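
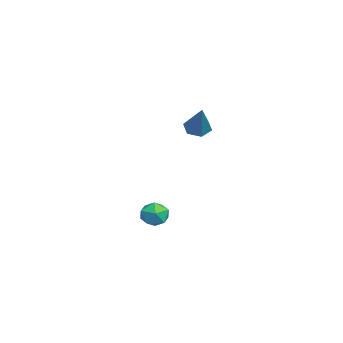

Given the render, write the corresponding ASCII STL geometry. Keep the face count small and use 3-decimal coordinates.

solid 
facet normal -0.636 -0.086 -0.767
outer loop
vertex 3.357 -1.729 2.777
vertex 2.902 -1.165 3.091
vertex 3.481 -0.972 2.589
endloop
endfacet
facet normal 0.910 -0.234 -0.341
outer loop
vertex 3.357 -1.729 2.777
vertex 3.481 -0.972 2.589
vertex 4.298 -0.975 4.769
endloop
endfacet
facet normal -0.636 -0.086 -0.767
outer loop
vertex 3.481 -0.972 2.589
vertex 2.902 -1.165 3.091
vertex 3.026 -0.408 2.903
endloop
endfacet
facet normal 0.679 0.689 -0.254
outer loop
vertex 3.481 -0.972 2.589
vertex 3.026 -0.408 2.903
vertex 4.298 -0.975 4.769
endloop
endfacet
facet normal -0.637 -0.086 -0.766
outer loop
vertex 3.026 -0.408 2.903
vertex 2.902 -1.165 3.091
vertex 2.448 -0.6 3.405
endloop
endfacet
facet normal -0.041 0.948 0.316
outer loop
vertex 3.026 -0.408 2.903
vertex 2.448 -0.6 3.405
vertex 4.298 -0.975 4.769
endloop
endfacet
facet normal -0.637 -0.087 -0.766
outer loop
vertex 2.448 -0.6 3.405
vertex 2.902 -1.165 3.091
vertex 2.324 -1.357 3.594
endloop
endfacet
facet normal -0.530 0.286 0.798
outer loop
vertex 2.448 -0.6 3.405
vertex 2.324 -1.357 3.594
vertex 4.298 -0.975 4.769
endloop
endfacet
facet normal -0.637 -0.088 -0.766
outer loop
vertex 2.324 -1.357 3.594
vertex 2.902 -1.165 3.091
vertex 2.779 -1.922 3.28
endloop
endfacet
facet normal -0.300 -0.636 0.711
outer loop
vertex 2.324 -1.357 3.594
vertex 2.779 -1.922 3.28
vertex 4.298 -0.975 4.769
endloop
endfacet
facet normal -0.637 -0.088 -0.766
outer loop
vertex 2.779 -1.922 3.28
vertex 2.902 -1.165 3.091
vertex 3.357 -1.729 2.777
endloop
endfacet
facet normal 0.421 -0.896 0.140
outer loop
vertex 2.779 -1.922 3.28
vertex 3.357 -1.729 2.777
vertex 4.298 -0.975 4.769
endloop
endfacet
facet normal -0.195 0.546 0.814
outer loop
vertex 2.369 -3.053 -2.821
vertex 3.057 -3.478 -2.371
vertex 3.225 -2.704 -2.85
endloop
endfacet
facet normal -0.362 0.905 0.222
outer loop
vertex 2.369 -3.053 -2.821
vertex 3.225 -2.704 -2.85
vertex 2.707 -2.723 -3.616
endloop
endfacet
facet normal -0.842 0.521 -0.142
outer loop
vertex 2.369 -3.053 -2.821
vertex 2.707 -2.723 -3.616
vertex 2.219 -3.51 -3.611
endloop
endfacet
facet normal -0.971 -0.075 0.228
outer loop
vertex 2.369 -3.053 -2.821
vertex 2.219 -3.51 -3.611
vertex 2.435 -3.976 -2.842
endloop
endfacet
facet normal -0.572 -0.060 0.818
outer loop
vertex 2.369 -3.053 -2.821
vertex 2.435 -3.976 -2.842
vertex 3.057 -3.478 -2.371
endloop
endfacet
facet normal 0.227 0.958 -0.177
outer loop
vertex 2.707 -2.723 -3.616
vertex 3.225 -2.704 -2.85
vertex 3.605 -2.944 -3.658
endloop
endfacet
facet normal 0.497 0.376 0.782
outer loop
vertex 3.225 -2.704 -2.85
vertex 3.057 -3.478 -2.371
vertex 3.821 -3.41 -2.889
endloop
endfacet
facet normal -0.112 -0.605 0.788
outer loop
vertex 3.057 -3.478 -2.371
vertex 2.435 -3.976 -2.842
vertex 3.333 -4.197 -2.884
endloop
endfacet
facet normal -0.758 -0.630 -0.169
outer loop
vertex 2.435 -3.976 -2.842
vertex 2.219 -3.51 -3.611
vertex 2.815 -4.216 -3.65
endloop
endfacet
facet normal -0.549 0.336 -0.766
outer loop
vertex 2.219 -3.51 -3.611
vertex 2.707 -2.723 -3.616
vertex 2.983 -3.442 -4.129
endloop
endfacet
facet normal 0.971 0.075 -0.228
outer loop
vertex 3.671 -3.867 -3.679
vertex 3.605 -2.944 -3.658
vertex 3.821 -3.41 -2.889
endloop
endfacet
facet normal 0.842 -0.521 0.142
outer loop
vertex 3.671 -3.867 -3.679
vertex 3.821 -3.41 -2.889
vertex 3.333 -4.197 -2.884
endloop
endfacet
facet normal 0.362 -0.905 -0.222
outer loop
vertex 3.671 -3.867 -3.679
vertex 3.333 -4.197 -2.884
vertex 2.815 -4.216 -3.65
endloop
endfacet
facet normal 0.195 -0.546 -0.814
outer loop
vertex 3.671 -3.867 -3.679
vertex 2.815 -4.216 -3.65
vertex 2.983 -3.442 -4.129
endloop
endfacet
facet normal 0.572 0.060 -0.818
outer loop
vertex 3.671 -3.867 -3.679
vertex 2.983 -3.442 -4.129
vertex 3.605 -2.944 -3.658
endloop
endfacet
facet normal 0.758 0.630 0.169
outer loop
vertex 3.821 -3.41 -2.889
vertex 3.605 -2.944 -3.658
vertex 3.225 -2.704 -2.85
endloop
endfacet
facet normal 0.549 -0.336 0.766
outer loop
vertex 3.333 -4.197 -2.884
vertex 3.821 -3.41 -2.889
vertex 3.057 -3.478 -2.371
endloop
endfacet
facet normal -0.227 -0.958 0.177
outer loop
vertex 2.815 -4.216 -3.65
vertex 3.333 -4.197 -2.884
vertex 2.435 -3.976 -2.842
endloop
endfacet
facet normal -0.497 -0.376 -0.782
outer loop
vertex 2.983 -3.442 -4.129
vertex 2.815 -4.216 -3.65
vertex 2.219 -3.51 -3.611
endloop
endfacet
facet normal 0.112 0.605 -0.788
outer loop
vertex 3.605 -2.944 -3.658
vertex 2.983 -3.442 -4.129
vertex 2.707 -2.723 -3.616
endloop
endfacet

endsolid


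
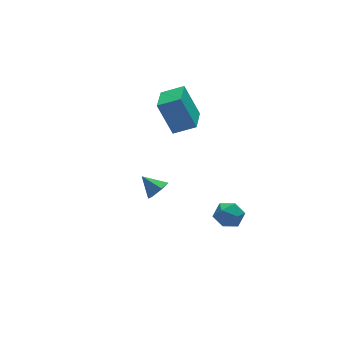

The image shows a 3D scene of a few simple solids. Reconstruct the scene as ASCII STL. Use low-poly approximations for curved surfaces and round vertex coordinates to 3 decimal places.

solid 
facet normal 0.416 -0.691 -0.591
outer loop
vertex -3.201 -1.067 2.152
vertex -3.737 -1.447 2.219
vertex -3.704 -1.007 1.728
endloop
endfacet
facet normal 0.254 0.953 -0.166
outer loop
vertex -3.201 -1.067 2.152
vertex -3.704 -1.007 1.728
vertex -4.203 -0.673 2.881
endloop
endfacet
facet normal 0.417 -0.691 -0.591
outer loop
vertex -3.704 -1.007 1.728
vertex -3.737 -1.447 2.219
vertex -4.239 -1.387 1.795
endloop
endfacet
facet normal -0.555 0.703 -0.444
outer loop
vertex -3.704 -1.007 1.728
vertex -4.239 -1.387 1.795
vertex -4.203 -0.673 2.881
endloop
endfacet
facet normal 0.417 -0.691 -0.591
outer loop
vertex -4.239 -1.387 1.795
vertex -3.737 -1.447 2.219
vertex -4.272 -1.827 2.286
endloop
endfacet
facet normal -0.998 0.064 -0.009
outer loop
vertex -4.239 -1.387 1.795
vertex -4.272 -1.827 2.286
vertex -4.203 -0.673 2.881
endloop
endfacet
facet normal 0.417 -0.691 -0.591
outer loop
vertex -4.272 -1.827 2.286
vertex -3.737 -1.447 2.219
vertex -3.77 -1.887 2.71
endloop
endfacet
facet normal -0.633 -0.325 0.703
outer loop
vertex -4.272 -1.827 2.286
vertex -3.77 -1.887 2.71
vertex -4.203 -0.673 2.881
endloop
endfacet
facet normal 0.417 -0.691 -0.591
outer loop
vertex -3.77 -1.887 2.71
vertex -3.737 -1.447 2.219
vertex -3.235 -1.507 2.643
endloop
endfacet
facet normal 0.176 -0.075 0.981
outer loop
vertex -3.77 -1.887 2.71
vertex -3.235 -1.507 2.643
vertex -4.203 -0.673 2.881
endloop
endfacet
facet normal 0.416 -0.691 -0.591
outer loop
vertex -3.235 -1.507 2.643
vertex -3.737 -1.447 2.219
vertex -3.201 -1.067 2.152
endloop
endfacet
facet normal 0.619 0.563 0.547
outer loop
vertex -3.235 -1.507 2.643
vertex -3.201 -1.067 2.152
vertex -4.203 -0.673 2.881
endloop
endfacet
facet normal -0.948 -0.177 0.264
outer loop
vertex -0.109 -0.206 -2.299
vertex 0.037 -1.044 -2.335
vertex 0.161 -0.621 -1.606
endloop
endfacet
facet normal -0.717 0.439 0.542
outer loop
vertex -0.109 -0.206 -2.299
vertex 0.161 -0.621 -1.606
vertex 0.484 0.143 -1.797
endloop
endfacet
facet normal -0.510 0.860 0.005
outer loop
vertex -0.109 -0.206 -2.299
vertex 0.484 0.143 -1.797
vertex 0.56 0.193 -2.644
endloop
endfacet
facet normal -0.614 0.506 -0.605
outer loop
vertex -0.109 -0.206 -2.299
vertex 0.56 0.193 -2.644
vertex 0.283 -0.541 -2.977
endloop
endfacet
facet normal -0.885 -0.135 -0.445
outer loop
vertex -0.109 -0.206 -2.299
vertex 0.283 -0.541 -2.977
vertex 0.037 -1.044 -2.335
endloop
endfacet
facet normal -0.144 0.297 0.944
outer loop
vertex 0.484 0.143 -1.797
vertex 0.161 -0.621 -1.606
vertex 0.997 -0.479 -1.523
endloop
endfacet
facet normal -0.519 -0.698 0.493
outer loop
vertex 0.161 -0.621 -1.606
vertex 0.037 -1.044 -2.335
vertex 0.72 -1.213 -1.856
endloop
endfacet
facet normal -0.416 -0.631 -0.654
outer loop
vertex 0.037 -1.044 -2.335
vertex 0.283 -0.541 -2.977
vertex 0.796 -1.163 -2.703
endloop
endfacet
facet normal 0.022 0.406 -0.914
outer loop
vertex 0.283 -0.541 -2.977
vertex 0.56 0.193 -2.644
vertex 1.119 -0.399 -2.894
endloop
endfacet
facet normal 0.190 0.979 0.075
outer loop
vertex 0.56 0.193 -2.644
vertex 0.484 0.143 -1.797
vertex 1.243 0.024 -2.165
endloop
endfacet
facet normal 0.614 -0.506 0.605
outer loop
vertex 1.389 -0.814 -2.201
vertex 0.997 -0.479 -1.523
vertex 0.72 -1.213 -1.856
endloop
endfacet
facet normal 0.510 -0.860 -0.005
outer loop
vertex 1.389 -0.814 -2.201
vertex 0.72 -1.213 -1.856
vertex 0.796 -1.163 -2.703
endloop
endfacet
facet normal 0.717 -0.439 -0.542
outer loop
vertex 1.389 -0.814 -2.201
vertex 0.796 -1.163 -2.703
vertex 1.119 -0.399 -2.894
endloop
endfacet
facet normal 0.948 0.177 -0.264
outer loop
vertex 1.389 -0.814 -2.201
vertex 1.119 -0.399 -2.894
vertex 1.243 0.024 -2.165
endloop
endfacet
facet normal 0.885 0.135 0.445
outer loop
vertex 1.389 -0.814 -2.201
vertex 1.243 0.024 -2.165
vertex 0.997 -0.479 -1.523
endloop
endfacet
facet normal -0.022 -0.406 0.914
outer loop
vertex 0.72 -1.213 -1.856
vertex 0.997 -0.479 -1.523
vertex 0.161 -0.621 -1.606
endloop
endfacet
facet normal -0.190 -0.979 -0.075
outer loop
vertex 0.796 -1.163 -2.703
vertex 0.72 -1.213 -1.856
vertex 0.037 -1.044 -2.335
endloop
endfacet
facet normal 0.144 -0.297 -0.944
outer loop
vertex 1.119 -0.399 -2.894
vertex 0.796 -1.163 -2.703
vertex 0.283 -0.541 -2.977
endloop
endfacet
facet normal 0.519 0.698 -0.493
outer loop
vertex 1.243 0.024 -2.165
vertex 1.119 -0.399 -2.894
vertex 0.56 0.193 -2.644
endloop
endfacet
facet normal 0.416 0.631 0.654
outer loop
vertex 0.997 -0.479 -1.523
vertex 1.243 0.024 -2.165
vertex 0.484 0.143 -1.797
endloop
endfacet
facet normal -0.549 -0.813 0.196
outer loop
vertex -0.636 2.144 5.179
vertex -1.644 2.702 4.668
vertex -0.161 1.401 3.428
endloop
endfacet
facet normal 0.800 -0.443 0.405
outer loop
vertex 0.784 2.798 3.092
vertex -0.636 2.144 5.179
vertex -0.161 1.401 3.428
endloop
endfacet
facet normal -0.549 -0.813 0.196
outer loop
vertex -0.161 1.401 3.428
vertex -1.644 2.702 4.668
vertex -1.169 1.959 2.918
endloop
endfacet
facet normal 0.242 -0.379 -0.893
outer loop
vertex -1.169 1.959 2.918
vertex 0.784 2.798 3.092
vertex -0.161 1.401 3.428
endloop
endfacet
facet normal -0.243 0.379 0.893
outer loop
vertex -0.636 2.144 5.179
vertex -0.699 4.099 4.332
vertex -1.644 2.702 4.668
endloop
endfacet
facet normal 0.800 -0.443 0.405
outer loop
vertex 0.309 3.541 4.842
vertex -0.636 2.144 5.179
vertex 0.784 2.798 3.092
endloop
endfacet
facet normal -0.242 0.379 0.893
outer loop
vertex 0.309 3.541 4.842
vertex -0.699 4.099 4.332
vertex -0.636 2.144 5.179
endloop
endfacet
facet normal -0.800 0.443 -0.405
outer loop
vertex -1.644 2.702 4.668
vertex -0.699 4.099 4.332
vertex -1.169 1.959 2.918
endloop
endfacet
facet normal 0.243 -0.379 -0.893
outer loop
vertex -0.224 3.356 2.581
vertex 0.784 2.798 3.092
vertex -1.169 1.959 2.918
endloop
endfacet
facet normal -0.800 0.443 -0.405
outer loop
vertex -1.169 1.959 2.918
vertex -0.699 4.099 4.332
vertex -0.224 3.356 2.581
endloop
endfacet
facet normal 0.549 0.812 -0.196
outer loop
vertex -0.224 3.356 2.581
vertex 0.309 3.541 4.842
vertex 0.784 2.798 3.092
endloop
endfacet
facet normal 0.549 0.813 -0.196
outer loop
vertex -0.699 4.099 4.332
vertex 0.309 3.541 4.842
vertex -0.224 3.356 2.581
endloop
endfacet

endsolid


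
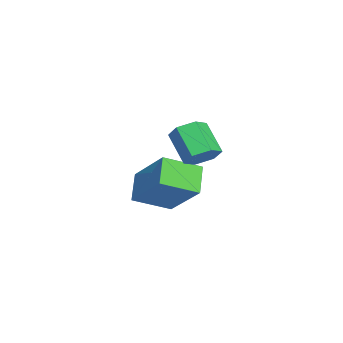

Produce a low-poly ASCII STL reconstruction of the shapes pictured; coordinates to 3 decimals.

solid 
facet normal -0.722 0.030 0.691
outer loop
vertex -2.35 -2.404 -1.793
vertex -2.881 -1.026 -2.408
vertex -3.679 -3.514 -3.133
endloop
endfacet
facet normal 0.332 -0.861 0.384
outer loop
vertex -2.719 -3.554 -4.052
vertex -2.35 -2.404 -1.793
vertex -3.679 -3.514 -3.133
endloop
endfacet
facet normal -0.722 0.030 0.691
outer loop
vertex -3.679 -3.514 -3.133
vertex -2.881 -1.026 -2.408
vertex -4.21 -2.136 -3.748
endloop
endfacet
facet normal -0.607 -0.507 -0.612
outer loop
vertex -4.21 -2.136 -3.748
vertex -2.719 -3.554 -4.052
vertex -3.679 -3.514 -3.133
endloop
endfacet
facet normal 0.607 0.507 0.612
outer loop
vertex -2.35 -2.404 -1.793
vertex -1.921 -1.066 -3.327
vertex -2.881 -1.026 -2.408
endloop
endfacet
facet normal 0.332 -0.861 0.384
outer loop
vertex -1.39 -2.444 -2.712
vertex -2.35 -2.404 -1.793
vertex -2.719 -3.554 -4.052
endloop
endfacet
facet normal 0.607 0.507 0.612
outer loop
vertex -1.39 -2.444 -2.712
vertex -1.921 -1.066 -3.327
vertex -2.35 -2.404 -1.793
endloop
endfacet
facet normal -0.332 0.861 -0.384
outer loop
vertex -2.881 -1.026 -2.408
vertex -1.921 -1.066 -3.327
vertex -4.21 -2.136 -3.748
endloop
endfacet
facet normal -0.607 -0.507 -0.612
outer loop
vertex -3.25 -2.176 -4.667
vertex -2.719 -3.554 -4.052
vertex -4.21 -2.136 -3.748
endloop
endfacet
facet normal -0.332 0.861 -0.384
outer loop
vertex -4.21 -2.136 -3.748
vertex -1.921 -1.066 -3.327
vertex -3.25 -2.176 -4.667
endloop
endfacet
facet normal 0.722 -0.030 -0.691
outer loop
vertex -3.25 -2.176 -4.667
vertex -1.39 -2.444 -2.712
vertex -2.719 -3.554 -4.052
endloop
endfacet
facet normal 0.722 -0.030 -0.691
outer loop
vertex -1.921 -1.066 -3.327
vertex -1.39 -2.444 -2.712
vertex -3.25 -2.176 -4.667
endloop
endfacet
facet normal 0.558 0.404 -0.725
outer loop
vertex 1.435 -0.508 -0.106
vertex 1.033 -0.805 -0.581
vertex 0.881 -0.174 -0.346
endloop
endfacet
facet normal 0.211 0.776 0.594
outer loop
vertex 1.435 -0.508 -0.106
vertex 0.881 -0.174 -0.346
vertex 0.649 -1.077 0.916
endloop
endfacet
facet normal 0.209 0.777 0.594
outer loop
vertex 0.649 -1.077 0.916
vertex 0.881 -0.174 -0.346
vertex 0.095 -0.744 0.676
endloop
endfacet
facet normal -0.557 -0.404 0.725
outer loop
vertex 0.649 -1.077 0.916
vertex 0.095 -0.744 0.676
vertex 0.247 -1.375 0.441
endloop
endfacet
facet normal 0.558 0.404 -0.725
outer loop
vertex 0.881 -0.174 -0.346
vertex 1.033 -0.805 -0.581
vertex 0.479 -0.472 -0.822
endloop
endfacet
facet normal -0.592 0.806 -0.005
outer loop
vertex 0.881 -0.174 -0.346
vertex 0.479 -0.472 -0.822
vertex 0.095 -0.744 0.676
endloop
endfacet
facet normal -0.592 0.806 -0.005
outer loop
vertex 0.095 -0.744 0.676
vertex 0.479 -0.472 -0.822
vertex -0.307 -1.042 0.2
endloop
endfacet
facet normal -0.558 -0.404 0.725
outer loop
vertex 0.095 -0.744 0.676
vertex -0.307 -1.042 0.2
vertex 0.247 -1.375 0.441
endloop
endfacet
facet normal 0.558 0.403 -0.725
outer loop
vertex 0.479 -0.472 -0.822
vertex 1.033 -0.805 -0.581
vertex 0.631 -1.103 -1.056
endloop
endfacet
facet normal -0.800 0.029 -0.599
outer loop
vertex 0.479 -0.472 -0.822
vertex 0.631 -1.103 -1.056
vertex -0.307 -1.042 0.2
endloop
endfacet
facet normal -0.800 0.029 -0.599
outer loop
vertex -0.307 -1.042 0.2
vertex 0.631 -1.103 -1.056
vertex -0.155 -1.672 -0.034
endloop
endfacet
facet normal -0.558 -0.404 0.725
outer loop
vertex -0.307 -1.042 0.2
vertex -0.155 -1.672 -0.034
vertex 0.247 -1.375 0.441
endloop
endfacet
facet normal 0.557 0.404 -0.725
outer loop
vertex 0.631 -1.103 -1.056
vertex 1.033 -0.805 -0.581
vertex 1.185 -1.436 -0.816
endloop
endfacet
facet normal -0.210 -0.777 -0.594
outer loop
vertex 0.631 -1.103 -1.056
vertex 1.185 -1.436 -0.816
vertex -0.155 -1.672 -0.034
endloop
endfacet
facet normal -0.210 -0.776 -0.595
outer loop
vertex -0.155 -1.672 -0.034
vertex 1.185 -1.436 -0.816
vertex 0.399 -2.006 0.206
endloop
endfacet
facet normal -0.558 -0.404 0.725
outer loop
vertex -0.155 -1.672 -0.034
vertex 0.399 -2.006 0.206
vertex 0.247 -1.375 0.441
endloop
endfacet
facet normal 0.558 0.404 -0.725
outer loop
vertex 1.185 -1.436 -0.816
vertex 1.033 -0.805 -0.581
vertex 1.587 -1.138 -0.34
endloop
endfacet
facet normal 0.592 -0.806 0.005
outer loop
vertex 1.185 -1.436 -0.816
vertex 1.587 -1.138 -0.34
vertex 0.399 -2.006 0.206
endloop
endfacet
facet normal 0.592 -0.806 0.005
outer loop
vertex 0.399 -2.006 0.206
vertex 1.587 -1.138 -0.34
vertex 0.801 -1.708 0.682
endloop
endfacet
facet normal -0.558 -0.404 0.725
outer loop
vertex 0.399 -2.006 0.206
vertex 0.801 -1.708 0.682
vertex 0.247 -1.375 0.441
endloop
endfacet
facet normal 0.558 0.404 -0.725
outer loop
vertex 1.587 -1.138 -0.34
vertex 1.033 -0.805 -0.581
vertex 1.435 -0.508 -0.106
endloop
endfacet
facet normal 0.800 -0.029 0.599
outer loop
vertex 1.587 -1.138 -0.34
vertex 1.435 -0.508 -0.106
vertex 0.801 -1.708 0.682
endloop
endfacet
facet normal 0.800 -0.029 0.599
outer loop
vertex 0.801 -1.708 0.682
vertex 1.435 -0.508 -0.106
vertex 0.649 -1.077 0.916
endloop
endfacet
facet normal -0.558 -0.403 0.725
outer loop
vertex 0.801 -1.708 0.682
vertex 0.649 -1.077 0.916
vertex 0.247 -1.375 0.441
endloop
endfacet

endsolid


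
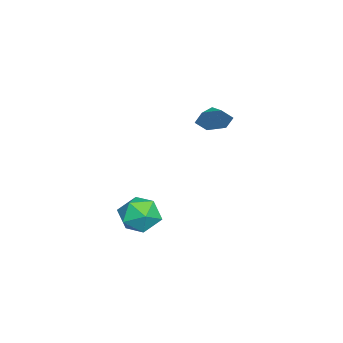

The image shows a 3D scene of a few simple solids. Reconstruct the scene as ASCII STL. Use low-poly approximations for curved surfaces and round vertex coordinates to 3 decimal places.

solid 
facet normal -0.988 -0.092 0.125
outer loop
vertex 3.004 -0.872 -3.096
vertex 3.041 -1.855 -3.523
vertex 3.163 -1.725 -2.466
endloop
endfacet
facet normal -0.705 0.332 0.627
outer loop
vertex 3.004 -0.872 -3.096
vertex 3.163 -1.725 -2.466
vertex 3.728 -0.828 -2.305
endloop
endfacet
facet normal -0.380 0.875 0.299
outer loop
vertex 3.004 -0.872 -3.096
vertex 3.728 -0.828 -2.305
vertex 3.954 -0.402 -3.263
endloop
endfacet
facet normal -0.462 0.789 -0.405
outer loop
vertex 3.004 -0.872 -3.096
vertex 3.954 -0.402 -3.263
vertex 3.529 -1.037 -4.016
endloop
endfacet
facet normal -0.837 0.191 -0.512
outer loop
vertex 3.004 -0.872 -3.096
vertex 3.529 -1.037 -4.016
vertex 3.041 -1.855 -3.523
endloop
endfacet
facet normal -0.209 -0.043 0.977
outer loop
vertex 3.728 -0.828 -2.305
vertex 3.163 -1.725 -2.466
vertex 4.211 -1.783 -2.244
endloop
endfacet
facet normal -0.667 -0.727 0.166
outer loop
vertex 3.163 -1.725 -2.466
vertex 3.041 -1.855 -3.523
vertex 3.786 -2.418 -2.997
endloop
endfacet
facet normal -0.423 -0.269 -0.865
outer loop
vertex 3.041 -1.855 -3.523
vertex 3.529 -1.037 -4.016
vertex 4.012 -1.992 -3.955
endloop
endfacet
facet normal 0.185 0.697 -0.693
outer loop
vertex 3.529 -1.037 -4.016
vertex 3.954 -0.402 -3.263
vertex 4.577 -1.095 -3.794
endloop
endfacet
facet normal 0.317 0.837 0.447
outer loop
vertex 3.954 -0.402 -3.263
vertex 3.728 -0.828 -2.305
vertex 4.699 -0.965 -2.737
endloop
endfacet
facet normal 0.462 -0.789 0.405
outer loop
vertex 4.736 -1.948 -3.164
vertex 4.211 -1.783 -2.244
vertex 3.786 -2.418 -2.997
endloop
endfacet
facet normal 0.380 -0.875 -0.299
outer loop
vertex 4.736 -1.948 -3.164
vertex 3.786 -2.418 -2.997
vertex 4.012 -1.992 -3.955
endloop
endfacet
facet normal 0.705 -0.332 -0.627
outer loop
vertex 4.736 -1.948 -3.164
vertex 4.012 -1.992 -3.955
vertex 4.577 -1.095 -3.794
endloop
endfacet
facet normal 0.988 0.092 -0.125
outer loop
vertex 4.736 -1.948 -3.164
vertex 4.577 -1.095 -3.794
vertex 4.699 -0.965 -2.737
endloop
endfacet
facet normal 0.837 -0.191 0.512
outer loop
vertex 4.736 -1.948 -3.164
vertex 4.699 -0.965 -2.737
vertex 4.211 -1.783 -2.244
endloop
endfacet
facet normal -0.185 -0.697 0.693
outer loop
vertex 3.786 -2.418 -2.997
vertex 4.211 -1.783 -2.244
vertex 3.163 -1.725 -2.466
endloop
endfacet
facet normal -0.317 -0.837 -0.447
outer loop
vertex 4.012 -1.992 -3.955
vertex 3.786 -2.418 -2.997
vertex 3.041 -1.855 -3.523
endloop
endfacet
facet normal 0.209 0.043 -0.977
outer loop
vertex 4.577 -1.095 -3.794
vertex 4.012 -1.992 -3.955
vertex 3.529 -1.037 -4.016
endloop
endfacet
facet normal 0.667 0.727 -0.166
outer loop
vertex 4.699 -0.965 -2.737
vertex 4.577 -1.095 -3.794
vertex 3.954 -0.402 -3.263
endloop
endfacet
facet normal 0.423 0.269 0.865
outer loop
vertex 4.211 -1.783 -2.244
vertex 4.699 -0.965 -2.737
vertex 3.728 -0.828 -2.305
endloop
endfacet
facet normal 0.895 0.246 -0.371
outer loop
vertex -1.347 0.348 0.713
vertex -1.738 0.834 0.092
vertex -1.518 1.197 0.863
endloop
endfacet
facet normal -0.219 -0.212 0.952
outer loop
vertex -1.347 0.348 0.713
vertex -1.518 1.197 0.863
vertex -2.642 0.586 0.468
endloop
endfacet
facet normal 0.895 0.246 -0.371
outer loop
vertex -1.518 1.197 0.863
vertex -1.738 0.834 0.092
vertex -1.909 1.684 0.243
endloop
endfacet
facet normal -0.513 0.487 0.706
outer loop
vertex -1.518 1.197 0.863
vertex -1.909 1.684 0.243
vertex -2.642 0.586 0.468
endloop
endfacet
facet normal 0.895 0.246 -0.371
outer loop
vertex -1.909 1.684 0.243
vertex -1.738 0.834 0.092
vertex -2.129 1.321 -0.528
endloop
endfacet
facet normal -0.834 0.552 -0.022
outer loop
vertex -1.909 1.684 0.243
vertex -2.129 1.321 -0.528
vertex -2.642 0.586 0.468
endloop
endfacet
facet normal 0.895 0.246 -0.372
outer loop
vertex -2.129 1.321 -0.528
vertex -1.738 0.834 0.092
vertex -1.958 0.471 -0.678
endloop
endfacet
facet normal -0.859 -0.084 -0.504
outer loop
vertex -2.129 1.321 -0.528
vertex -1.958 0.471 -0.678
vertex -2.642 0.586 0.468
endloop
endfacet
facet normal 0.895 0.246 -0.372
outer loop
vertex -1.958 0.471 -0.678
vertex -1.738 0.834 0.092
vertex -1.567 -0.016 -0.058
endloop
endfacet
facet normal -0.565 -0.783 -0.259
outer loop
vertex -1.958 0.471 -0.678
vertex -1.567 -0.016 -0.058
vertex -2.642 0.586 0.468
endloop
endfacet
facet normal 0.895 0.246 -0.371
outer loop
vertex -1.567 -0.016 -0.058
vertex -1.738 0.834 0.092
vertex -1.347 0.348 0.713
endloop
endfacet
facet normal -0.245 -0.848 0.470
outer loop
vertex -1.567 -0.016 -0.058
vertex -1.347 0.348 0.713
vertex -2.642 0.586 0.468
endloop
endfacet

endsolid


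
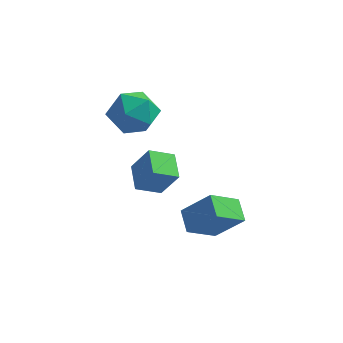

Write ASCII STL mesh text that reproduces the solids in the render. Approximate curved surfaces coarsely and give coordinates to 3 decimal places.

solid 
facet normal -0.727 -0.535 0.430
outer loop
vertex 0.095 -0.447 -2.42
vertex -0.486 0.675 -2.005
vertex -0.7 -0.389 -3.69
endloop
endfacet
facet normal 0.437 -0.843 -0.312
outer loop
vertex 0.186 0.265 -4.215
vertex 0.095 -0.447 -2.42
vertex -0.7 -0.389 -3.69
endloop
endfacet
facet normal -0.727 -0.535 0.430
outer loop
vertex -0.7 -0.389 -3.69
vertex -0.486 0.675 -2.005
vertex -1.281 0.734 -3.275
endloop
endfacet
facet normal -0.530 0.039 -0.847
outer loop
vertex -1.281 0.734 -3.275
vertex 0.186 0.265 -4.215
vertex -0.7 -0.389 -3.69
endloop
endfacet
facet normal 0.530 -0.039 0.847
outer loop
vertex 0.095 -0.447 -2.42
vertex 0.4 1.329 -2.53
vertex -0.486 0.675 -2.005
endloop
endfacet
facet normal 0.437 -0.844 -0.312
outer loop
vertex 0.981 0.206 -2.945
vertex 0.095 -0.447 -2.42
vertex 0.186 0.265 -4.215
endloop
endfacet
facet normal 0.530 -0.039 0.847
outer loop
vertex 0.981 0.206 -2.945
vertex 0.4 1.329 -2.53
vertex 0.095 -0.447 -2.42
endloop
endfacet
facet normal -0.437 0.843 0.313
outer loop
vertex -0.486 0.675 -2.005
vertex 0.4 1.329 -2.53
vertex -1.281 0.734 -3.275
endloop
endfacet
facet normal -0.530 0.039 -0.847
outer loop
vertex -0.395 1.387 -3.8
vertex 0.186 0.265 -4.215
vertex -1.281 0.734 -3.275
endloop
endfacet
facet normal -0.437 0.844 0.312
outer loop
vertex -1.281 0.734 -3.275
vertex 0.4 1.329 -2.53
vertex -0.395 1.387 -3.8
endloop
endfacet
facet normal 0.727 0.535 -0.430
outer loop
vertex -0.395 1.387 -3.8
vertex 0.981 0.206 -2.945
vertex 0.186 0.265 -4.215
endloop
endfacet
facet normal 0.727 0.535 -0.431
outer loop
vertex 0.4 1.329 -2.53
vertex 0.981 0.206 -2.945
vertex -0.395 1.387 -3.8
endloop
endfacet
facet normal -0.526 0.578 0.624
outer loop
vertex -2.128 1.383 0.186
vertex -1.698 0.767 1.12
vertex -1.112 1.733 0.718
endloop
endfacet
facet normal -0.342 0.939 0.036
outer loop
vertex -2.128 1.383 0.186
vertex -1.112 1.733 0.718
vertex -1.199 1.747 -0.477
endloop
endfacet
facet normal -0.609 0.592 -0.528
outer loop
vertex -2.128 1.383 0.186
vertex -1.199 1.747 -0.477
vertex -1.838 0.79 -0.814
endloop
endfacet
facet normal -0.958 0.017 -0.288
outer loop
vertex -2.128 1.383 0.186
vertex -1.838 0.79 -0.814
vertex -2.146 0.184 0.174
endloop
endfacet
facet normal -0.906 0.009 0.423
outer loop
vertex -2.128 1.383 0.186
vertex -2.146 0.184 0.174
vertex -1.698 0.767 1.12
endloop
endfacet
facet normal 0.370 0.929 -0.016
outer loop
vertex -1.199 1.747 -0.477
vertex -1.112 1.733 0.718
vertex -0.194 1.356 0.046
endloop
endfacet
facet normal 0.072 0.346 0.936
outer loop
vertex -1.112 1.733 0.718
vertex -1.698 0.767 1.12
vertex -0.502 0.75 1.034
endloop
endfacet
facet normal -0.542 -0.576 0.612
outer loop
vertex -1.698 0.767 1.12
vertex -2.146 0.184 0.174
vertex -1.141 -0.207 0.697
endloop
endfacet
facet normal -0.626 -0.562 -0.540
outer loop
vertex -2.146 0.184 0.174
vertex -1.838 0.79 -0.814
vertex -1.228 -0.193 -0.498
endloop
endfacet
facet normal -0.061 0.368 -0.928
outer loop
vertex -1.838 0.79 -0.814
vertex -1.199 1.747 -0.477
vertex -0.642 0.773 -0.9
endloop
endfacet
facet normal 0.958 -0.017 0.288
outer loop
vertex -0.212 0.157 0.034
vertex -0.194 1.356 0.046
vertex -0.502 0.75 1.034
endloop
endfacet
facet normal 0.609 -0.592 0.528
outer loop
vertex -0.212 0.157 0.034
vertex -0.502 0.75 1.034
vertex -1.141 -0.207 0.697
endloop
endfacet
facet normal 0.342 -0.939 -0.036
outer loop
vertex -0.212 0.157 0.034
vertex -1.141 -0.207 0.697
vertex -1.228 -0.193 -0.498
endloop
endfacet
facet normal 0.526 -0.578 -0.624
outer loop
vertex -0.212 0.157 0.034
vertex -1.228 -0.193 -0.498
vertex -0.642 0.773 -0.9
endloop
endfacet
facet normal 0.906 -0.009 -0.423
outer loop
vertex -0.212 0.157 0.034
vertex -0.642 0.773 -0.9
vertex -0.194 1.356 0.046
endloop
endfacet
facet normal 0.626 0.562 0.540
outer loop
vertex -0.502 0.75 1.034
vertex -0.194 1.356 0.046
vertex -1.112 1.733 0.718
endloop
endfacet
facet normal 0.061 -0.368 0.928
outer loop
vertex -1.141 -0.207 0.697
vertex -0.502 0.75 1.034
vertex -1.698 0.767 1.12
endloop
endfacet
facet normal -0.370 -0.929 0.016
outer loop
vertex -1.228 -0.193 -0.498
vertex -1.141 -0.207 0.697
vertex -2.146 0.184 0.174
endloop
endfacet
facet normal -0.072 -0.346 -0.936
outer loop
vertex -0.642 0.773 -0.9
vertex -1.228 -0.193 -0.498
vertex -1.838 0.79 -0.814
endloop
endfacet
facet normal 0.542 0.576 -0.612
outer loop
vertex -0.194 1.356 0.046
vertex -0.642 0.773 -0.9
vertex -1.199 1.747 -0.477
endloop
endfacet
facet normal -0.691 -0.026 -0.723
outer loop
vertex 1.933 -2.386 -2.746
vertex 2.768 -1.382 -3.581
vertex 2.464 -3.223 -3.223
endloop
endfacet
facet normal -0.539 -0.648 0.538
outer loop
vertex 3.652 -3.178 -1.979
vertex 1.933 -2.386 -2.746
vertex 2.464 -3.223 -3.223
endloop
endfacet
facet normal -0.690 -0.027 -0.723
outer loop
vertex 2.464 -3.223 -3.223
vertex 2.768 -1.382 -3.581
vertex 3.299 -2.219 -4.057
endloop
endfacet
facet normal 0.483 -0.761 -0.433
outer loop
vertex 3.299 -2.219 -4.057
vertex 3.652 -3.178 -1.979
vertex 2.464 -3.223 -3.223
endloop
endfacet
facet normal -0.482 0.761 0.433
outer loop
vertex 1.933 -2.386 -2.746
vertex 3.956 -1.337 -2.337
vertex 2.768 -1.382 -3.581
endloop
endfacet
facet normal -0.539 -0.648 0.538
outer loop
vertex 3.121 -2.341 -1.503
vertex 1.933 -2.386 -2.746
vertex 3.652 -3.178 -1.979
endloop
endfacet
facet normal -0.482 0.761 0.433
outer loop
vertex 3.121 -2.341 -1.503
vertex 3.956 -1.337 -2.337
vertex 1.933 -2.386 -2.746
endloop
endfacet
facet normal 0.539 0.648 -0.538
outer loop
vertex 2.768 -1.382 -3.581
vertex 3.956 -1.337 -2.337
vertex 3.299 -2.219 -4.057
endloop
endfacet
facet normal 0.482 -0.761 -0.433
outer loop
vertex 4.487 -2.174 -2.814
vertex 3.652 -3.178 -1.979
vertex 3.299 -2.219 -4.057
endloop
endfacet
facet normal 0.539 0.648 -0.538
outer loop
vertex 3.299 -2.219 -4.057
vertex 3.956 -1.337 -2.337
vertex 4.487 -2.174 -2.814
endloop
endfacet
facet normal 0.690 0.027 0.723
outer loop
vertex 4.487 -2.174 -2.814
vertex 3.121 -2.341 -1.503
vertex 3.652 -3.178 -1.979
endloop
endfacet
facet normal 0.691 0.026 0.723
outer loop
vertex 3.956 -1.337 -2.337
vertex 3.121 -2.341 -1.503
vertex 4.487 -2.174 -2.814
endloop
endfacet

endsolid


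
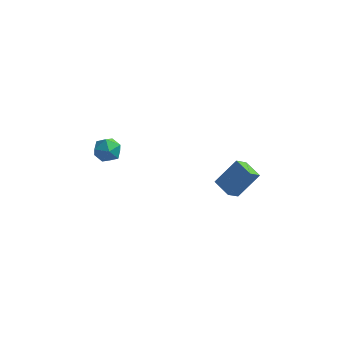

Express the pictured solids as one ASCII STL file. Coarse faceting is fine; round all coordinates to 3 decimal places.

solid 
facet normal -0.737 0.648 0.191
outer loop
vertex 2.032 -3.967 0.255
vertex 2.786 -3.398 1.234
vertex 2.345 -3.452 -0.286
endloop
endfacet
facet normal -0.554 -0.419 -0.719
outer loop
vertex 2.994 -4.022 -0.454
vertex 2.032 -3.967 0.255
vertex 2.345 -3.452 -0.286
endloop
endfacet
facet normal -0.737 0.648 0.191
outer loop
vertex 2.345 -3.452 -0.286
vertex 2.786 -3.398 1.234
vertex 3.099 -2.883 0.693
endloop
endfacet
facet normal 0.386 0.637 -0.667
outer loop
vertex 3.099 -2.883 0.693
vertex 2.994 -4.022 -0.454
vertex 2.345 -3.452 -0.286
endloop
endfacet
facet normal -0.386 -0.637 0.667
outer loop
vertex 2.032 -3.967 0.255
vertex 3.435 -3.968 1.066
vertex 2.786 -3.398 1.234
endloop
endfacet
facet normal -0.554 -0.419 -0.719
outer loop
vertex 2.681 -4.537 0.087
vertex 2.032 -3.967 0.255
vertex 2.994 -4.022 -0.454
endloop
endfacet
facet normal -0.386 -0.637 0.667
outer loop
vertex 2.681 -4.537 0.087
vertex 3.435 -3.968 1.066
vertex 2.032 -3.967 0.255
endloop
endfacet
facet normal 0.554 0.419 0.719
outer loop
vertex 2.786 -3.398 1.234
vertex 3.435 -3.968 1.066
vertex 3.099 -2.883 0.693
endloop
endfacet
facet normal 0.386 0.637 -0.667
outer loop
vertex 3.748 -3.453 0.525
vertex 2.994 -4.022 -0.454
vertex 3.099 -2.883 0.693
endloop
endfacet
facet normal 0.554 0.419 0.719
outer loop
vertex 3.099 -2.883 0.693
vertex 3.435 -3.968 1.066
vertex 3.748 -3.453 0.525
endloop
endfacet
facet normal 0.737 -0.648 -0.191
outer loop
vertex 3.748 -3.453 0.525
vertex 2.681 -4.537 0.087
vertex 2.994 -4.022 -0.454
endloop
endfacet
facet normal 0.737 -0.648 -0.191
outer loop
vertex 3.435 -3.968 1.066
vertex 2.681 -4.537 0.087
vertex 3.748 -3.453 0.525
endloop
endfacet
facet normal -0.694 0.005 0.720
outer loop
vertex -2.905 -3.358 1.326
vertex -2.826 -4.001 1.407
vertex -2.465 -3.582 1.752
endloop
endfacet
facet normal -0.349 0.631 0.693
outer loop
vertex -2.905 -3.358 1.326
vertex -2.465 -3.582 1.752
vertex -2.318 -3.077 1.366
endloop
endfacet
facet normal -0.434 0.900 0.036
outer loop
vertex -2.905 -3.358 1.326
vertex -2.318 -3.077 1.366
vertex -2.589 -3.184 0.783
endloop
endfacet
facet normal -0.830 0.441 -0.341
outer loop
vertex -2.905 -3.358 1.326
vertex -2.589 -3.184 0.783
vertex -2.903 -3.755 0.808
endloop
endfacet
facet normal -0.990 -0.111 0.082
outer loop
vertex -2.905 -3.358 1.326
vertex -2.903 -3.755 0.808
vertex -2.826 -4.001 1.407
endloop
endfacet
facet normal 0.345 0.504 0.791
outer loop
vertex -2.318 -3.077 1.366
vertex -2.465 -3.582 1.752
vertex -1.877 -3.545 1.472
endloop
endfacet
facet normal -0.210 -0.507 0.836
outer loop
vertex -2.465 -3.582 1.752
vertex -2.826 -4.001 1.407
vertex -2.191 -4.116 1.497
endloop
endfacet
facet normal -0.691 -0.696 -0.197
outer loop
vertex -2.826 -4.001 1.407
vertex -2.903 -3.755 0.808
vertex -2.462 -4.223 0.914
endloop
endfacet
facet normal -0.432 0.199 -0.880
outer loop
vertex -2.903 -3.755 0.808
vertex -2.589 -3.184 0.783
vertex -2.315 -3.718 0.528
endloop
endfacet
facet normal 0.208 0.940 -0.269
outer loop
vertex -2.589 -3.184 0.783
vertex -2.318 -3.077 1.366
vertex -1.954 -3.299 0.873
endloop
endfacet
facet normal 0.830 -0.441 0.341
outer loop
vertex -1.875 -3.942 0.954
vertex -1.877 -3.545 1.472
vertex -2.191 -4.116 1.497
endloop
endfacet
facet normal 0.434 -0.900 -0.036
outer loop
vertex -1.875 -3.942 0.954
vertex -2.191 -4.116 1.497
vertex -2.462 -4.223 0.914
endloop
endfacet
facet normal 0.349 -0.631 -0.693
outer loop
vertex -1.875 -3.942 0.954
vertex -2.462 -4.223 0.914
vertex -2.315 -3.718 0.528
endloop
endfacet
facet normal 0.694 -0.005 -0.720
outer loop
vertex -1.875 -3.942 0.954
vertex -2.315 -3.718 0.528
vertex -1.954 -3.299 0.873
endloop
endfacet
facet normal 0.990 0.111 -0.082
outer loop
vertex -1.875 -3.942 0.954
vertex -1.954 -3.299 0.873
vertex -1.877 -3.545 1.472
endloop
endfacet
facet normal 0.432 -0.199 0.880
outer loop
vertex -2.191 -4.116 1.497
vertex -1.877 -3.545 1.472
vertex -2.465 -3.582 1.752
endloop
endfacet
facet normal -0.208 -0.940 0.269
outer loop
vertex -2.462 -4.223 0.914
vertex -2.191 -4.116 1.497
vertex -2.826 -4.001 1.407
endloop
endfacet
facet normal -0.345 -0.504 -0.791
outer loop
vertex -2.315 -3.718 0.528
vertex -2.462 -4.223 0.914
vertex -2.903 -3.755 0.808
endloop
endfacet
facet normal 0.210 0.507 -0.836
outer loop
vertex -1.954 -3.299 0.873
vertex -2.315 -3.718 0.528
vertex -2.589 -3.184 0.783
endloop
endfacet
facet normal 0.691 0.696 0.197
outer loop
vertex -1.877 -3.545 1.472
vertex -1.954 -3.299 0.873
vertex -2.318 -3.077 1.366
endloop
endfacet

endsolid


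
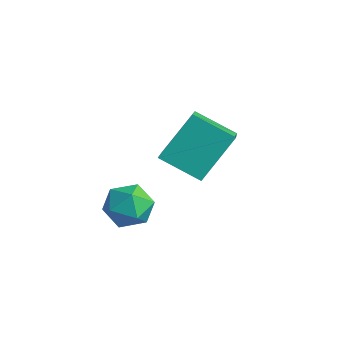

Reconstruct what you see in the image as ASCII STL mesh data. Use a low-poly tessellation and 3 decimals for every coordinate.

solid 
facet normal -0.648 0.567 -0.508
outer loop
vertex 0.072 -2.277 -1.093
vertex 0.105 -0.942 0.355
vertex 1.291 -1.528 -1.811
endloop
endfacet
facet normal -0.017 -0.678 -0.735
outer loop
vertex 2.535 -2.618 -0.835
vertex 0.072 -2.277 -1.093
vertex 1.291 -1.528 -1.811
endloop
endfacet
facet normal -0.648 0.568 -0.508
outer loop
vertex 1.291 -1.528 -1.811
vertex 0.105 -0.942 0.355
vertex 1.323 -0.194 -0.362
endloop
endfacet
facet normal 0.762 0.468 -0.448
outer loop
vertex 1.323 -0.194 -0.362
vertex 2.535 -2.618 -0.835
vertex 1.291 -1.528 -1.811
endloop
endfacet
facet normal -0.762 -0.468 0.449
outer loop
vertex 0.072 -2.277 -1.093
vertex 1.349 -2.032 1.331
vertex 0.105 -0.942 0.355
endloop
endfacet
facet normal -0.017 -0.678 -0.735
outer loop
vertex 1.317 -3.366 -0.118
vertex 0.072 -2.277 -1.093
vertex 2.535 -2.618 -0.835
endloop
endfacet
facet normal -0.761 -0.469 0.448
outer loop
vertex 1.317 -3.366 -0.118
vertex 1.349 -2.032 1.331
vertex 0.072 -2.277 -1.093
endloop
endfacet
facet normal 0.017 0.678 0.735
outer loop
vertex 0.105 -0.942 0.355
vertex 1.349 -2.032 1.331
vertex 1.323 -0.194 -0.362
endloop
endfacet
facet normal 0.761 0.468 -0.449
outer loop
vertex 2.568 -1.283 0.613
vertex 2.535 -2.618 -0.835
vertex 1.323 -0.194 -0.362
endloop
endfacet
facet normal 0.017 0.678 0.735
outer loop
vertex 1.323 -0.194 -0.362
vertex 1.349 -2.032 1.331
vertex 2.568 -1.283 0.613
endloop
endfacet
facet normal 0.648 -0.567 0.508
outer loop
vertex 2.568 -1.283 0.613
vertex 1.317 -3.366 -0.118
vertex 2.535 -2.618 -0.835
endloop
endfacet
facet normal 0.648 -0.567 0.508
outer loop
vertex 1.349 -2.032 1.331
vertex 1.317 -3.366 -0.118
vertex 2.568 -1.283 0.613
endloop
endfacet
facet normal -0.582 0.798 0.157
outer loop
vertex -0.184 -2.68 -3.431
vertex -0.895 -3.244 -3.203
vertex -0.306 -2.944 -2.542
endloop
endfacet
facet normal 0.101 0.950 0.296
outer loop
vertex -0.184 -2.68 -3.431
vertex -0.306 -2.944 -2.542
vertex 0.554 -2.921 -2.91
endloop
endfacet
facet normal 0.479 0.826 -0.297
outer loop
vertex -0.184 -2.68 -3.431
vertex 0.554 -2.921 -2.91
vertex 0.496 -3.207 -3.799
endloop
endfacet
facet normal 0.029 0.597 -0.801
outer loop
vertex -0.184 -2.68 -3.431
vertex 0.496 -3.207 -3.799
vertex -0.4 -3.406 -3.98
endloop
endfacet
facet normal -0.627 0.580 -0.520
outer loop
vertex -0.184 -2.68 -3.431
vertex -0.4 -3.406 -3.98
vertex -0.895 -3.244 -3.203
endloop
endfacet
facet normal 0.329 0.500 0.801
outer loop
vertex 0.554 -2.921 -2.91
vertex -0.306 -2.944 -2.542
vertex 0.3 -3.634 -2.36
endloop
endfacet
facet normal -0.777 0.254 0.577
outer loop
vertex -0.306 -2.944 -2.542
vertex -0.895 -3.244 -3.203
vertex -0.596 -3.833 -2.541
endloop
endfacet
facet normal -0.848 -0.099 -0.520
outer loop
vertex -0.895 -3.244 -3.203
vertex -0.4 -3.406 -3.98
vertex -0.654 -4.119 -3.43
endloop
endfacet
facet normal 0.213 -0.070 -0.975
outer loop
vertex -0.4 -3.406 -3.98
vertex 0.496 -3.207 -3.799
vertex 0.206 -4.096 -3.798
endloop
endfacet
facet normal 0.941 0.300 -0.158
outer loop
vertex 0.496 -3.207 -3.799
vertex 0.554 -2.921 -2.91
vertex 0.795 -3.796 -3.137
endloop
endfacet
facet normal -0.029 -0.597 0.801
outer loop
vertex 0.084 -4.36 -2.909
vertex 0.3 -3.634 -2.36
vertex -0.596 -3.833 -2.541
endloop
endfacet
facet normal -0.479 -0.826 0.297
outer loop
vertex 0.084 -4.36 -2.909
vertex -0.596 -3.833 -2.541
vertex -0.654 -4.119 -3.43
endloop
endfacet
facet normal -0.101 -0.950 -0.296
outer loop
vertex 0.084 -4.36 -2.909
vertex -0.654 -4.119 -3.43
vertex 0.206 -4.096 -3.798
endloop
endfacet
facet normal 0.582 -0.798 -0.157
outer loop
vertex 0.084 -4.36 -2.909
vertex 0.206 -4.096 -3.798
vertex 0.795 -3.796 -3.137
endloop
endfacet
facet normal 0.627 -0.580 0.520
outer loop
vertex 0.084 -4.36 -2.909
vertex 0.795 -3.796 -3.137
vertex 0.3 -3.634 -2.36
endloop
endfacet
facet normal -0.213 0.070 0.975
outer loop
vertex -0.596 -3.833 -2.541
vertex 0.3 -3.634 -2.36
vertex -0.306 -2.944 -2.542
endloop
endfacet
facet normal -0.941 -0.300 0.158
outer loop
vertex -0.654 -4.119 -3.43
vertex -0.596 -3.833 -2.541
vertex -0.895 -3.244 -3.203
endloop
endfacet
facet normal -0.329 -0.500 -0.801
outer loop
vertex 0.206 -4.096 -3.798
vertex -0.654 -4.119 -3.43
vertex -0.4 -3.406 -3.98
endloop
endfacet
facet normal 0.777 -0.254 -0.577
outer loop
vertex 0.795 -3.796 -3.137
vertex 0.206 -4.096 -3.798
vertex 0.496 -3.207 -3.799
endloop
endfacet
facet normal 0.848 0.099 0.520
outer loop
vertex 0.3 -3.634 -2.36
vertex 0.795 -3.796 -3.137
vertex 0.554 -2.921 -2.91
endloop
endfacet

endsolid


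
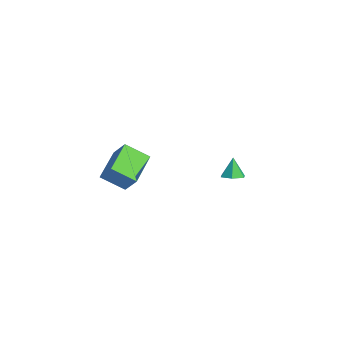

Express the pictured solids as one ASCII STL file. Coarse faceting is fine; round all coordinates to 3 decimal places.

solid 
facet normal -0.621 -0.315 -0.717
outer loop
vertex 0.215 -2.714 -1.411
vertex 0.591 -1.533 -2.255
vertex 1.751 -3.811 -2.26
endloop
endfacet
facet normal -0.251 -0.787 0.563
outer loop
vertex 2.509 -3.427 -1.385
vertex 0.215 -2.714 -1.411
vertex 1.751 -3.811 -2.26
endloop
endfacet
facet normal -0.622 -0.315 -0.717
outer loop
vertex 1.751 -3.811 -2.26
vertex 0.591 -1.533 -2.255
vertex 2.127 -2.63 -3.105
endloop
endfacet
facet normal 0.742 -0.530 -0.410
outer loop
vertex 2.127 -2.63 -3.105
vertex 2.509 -3.427 -1.385
vertex 1.751 -3.811 -2.26
endloop
endfacet
facet normal -0.742 0.530 0.411
outer loop
vertex 0.215 -2.714 -1.411
vertex 1.349 -1.149 -1.38
vertex 0.591 -1.533 -2.255
endloop
endfacet
facet normal -0.251 -0.788 0.563
outer loop
vertex 0.973 -2.33 -0.535
vertex 0.215 -2.714 -1.411
vertex 2.509 -3.427 -1.385
endloop
endfacet
facet normal -0.742 0.530 0.410
outer loop
vertex 0.973 -2.33 -0.535
vertex 1.349 -1.149 -1.38
vertex 0.215 -2.714 -1.411
endloop
endfacet
facet normal 0.251 0.787 -0.563
outer loop
vertex 0.591 -1.533 -2.255
vertex 1.349 -1.149 -1.38
vertex 2.127 -2.63 -3.105
endloop
endfacet
facet normal 0.742 -0.530 -0.410
outer loop
vertex 2.885 -2.246 -2.229
vertex 2.509 -3.427 -1.385
vertex 2.127 -2.63 -3.105
endloop
endfacet
facet normal 0.251 0.787 -0.563
outer loop
vertex 2.127 -2.63 -3.105
vertex 1.349 -1.149 -1.38
vertex 2.885 -2.246 -2.229
endloop
endfacet
facet normal 0.622 0.315 0.717
outer loop
vertex 2.885 -2.246 -2.229
vertex 0.973 -2.33 -0.535
vertex 2.509 -3.427 -1.385
endloop
endfacet
facet normal 0.622 0.315 0.717
outer loop
vertex 1.349 -1.149 -1.38
vertex 0.973 -2.33 -0.535
vertex 2.885 -2.246 -2.229
endloop
endfacet
facet normal 0.237 -0.085 -0.968
outer loop
vertex -0.398 3.653 -4.395
vertex -1.02 3.896 -4.569
vertex -0.493 4.332 -4.478
endloop
endfacet
facet normal 0.767 0.183 0.616
outer loop
vertex -0.398 3.653 -4.395
vertex -0.493 4.332 -4.478
vertex -1.32 4.004 -3.351
endloop
endfacet
facet normal 0.239 -0.086 -0.967
outer loop
vertex -0.493 4.332 -4.478
vertex -1.02 3.896 -4.569
vertex -1.115 4.574 -4.653
endloop
endfacet
facet normal 0.224 0.879 0.420
outer loop
vertex -0.493 4.332 -4.478
vertex -1.115 4.574 -4.653
vertex -1.32 4.004 -3.351
endloop
endfacet
facet normal 0.238 -0.086 -0.967
outer loop
vertex -1.115 4.574 -4.653
vertex -1.02 3.896 -4.569
vertex -1.642 4.139 -4.744
endloop
endfacet
facet normal -0.643 0.733 0.220
outer loop
vertex -1.115 4.574 -4.653
vertex -1.642 4.139 -4.744
vertex -1.32 4.004 -3.351
endloop
endfacet
facet normal 0.239 -0.085 -0.967
outer loop
vertex -1.642 4.139 -4.744
vertex -1.02 3.896 -4.569
vertex -1.547 3.46 -4.661
endloop
endfacet
facet normal -0.971 -0.110 0.214
outer loop
vertex -1.642 4.139 -4.744
vertex -1.547 3.46 -4.661
vertex -1.32 4.004 -3.351
endloop
endfacet
facet normal 0.239 -0.085 -0.967
outer loop
vertex -1.547 3.46 -4.661
vertex -1.02 3.896 -4.569
vertex -0.925 3.218 -4.486
endloop
endfacet
facet normal -0.429 -0.806 0.409
outer loop
vertex -1.547 3.46 -4.661
vertex -0.925 3.218 -4.486
vertex -1.32 4.004 -3.351
endloop
endfacet
facet normal 0.237 -0.085 -0.968
outer loop
vertex -0.925 3.218 -4.486
vertex -1.02 3.896 -4.569
vertex -0.398 3.653 -4.395
endloop
endfacet
facet normal 0.439 -0.660 0.610
outer loop
vertex -0.925 3.218 -4.486
vertex -0.398 3.653 -4.395
vertex -1.32 4.004 -3.351
endloop
endfacet

endsolid


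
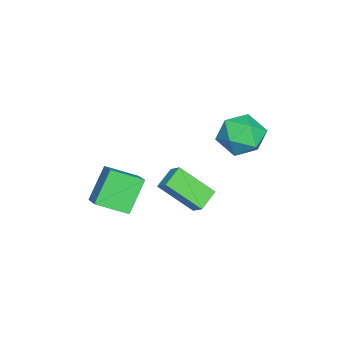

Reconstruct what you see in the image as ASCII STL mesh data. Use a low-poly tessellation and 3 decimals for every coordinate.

solid 
facet normal -0.485 -0.617 -0.620
outer loop
vertex 3.087 1.011 -0.615
vertex 2.886 2.62 -2.057
vertex 4.121 0.696 -1.11
endloop
endfacet
facet normal 0.092 -0.741 0.665
outer loop
vertex 4.534 1.22 -0.583
vertex 3.087 1.011 -0.615
vertex 4.121 0.696 -1.11
endloop
endfacet
facet normal -0.485 -0.617 -0.620
outer loop
vertex 4.121 0.696 -1.11
vertex 2.886 2.62 -2.057
vertex 3.921 2.305 -2.553
endloop
endfacet
facet normal 0.869 -0.266 -0.417
outer loop
vertex 3.921 2.305 -2.553
vertex 4.534 1.22 -0.583
vertex 4.121 0.696 -1.11
endloop
endfacet
facet normal -0.869 0.265 0.417
outer loop
vertex 3.087 1.011 -0.615
vertex 3.299 3.144 -1.53
vertex 2.886 2.62 -2.057
endloop
endfacet
facet normal 0.092 -0.742 0.664
outer loop
vertex 3.499 1.535 -0.087
vertex 3.087 1.011 -0.615
vertex 4.534 1.22 -0.583
endloop
endfacet
facet normal -0.870 0.265 0.416
outer loop
vertex 3.499 1.535 -0.087
vertex 3.299 3.144 -1.53
vertex 3.087 1.011 -0.615
endloop
endfacet
facet normal -0.093 0.741 -0.665
outer loop
vertex 2.886 2.62 -2.057
vertex 3.299 3.144 -1.53
vertex 3.921 2.305 -2.553
endloop
endfacet
facet normal 0.870 -0.264 -0.416
outer loop
vertex 4.333 2.829 -2.025
vertex 4.534 1.22 -0.583
vertex 3.921 2.305 -2.553
endloop
endfacet
facet normal -0.092 0.742 -0.664
outer loop
vertex 3.921 2.305 -2.553
vertex 3.299 3.144 -1.53
vertex 4.333 2.829 -2.025
endloop
endfacet
facet normal 0.485 0.617 0.620
outer loop
vertex 4.333 2.829 -2.025
vertex 3.499 1.535 -0.087
vertex 4.534 1.22 -0.583
endloop
endfacet
facet normal 0.485 0.617 0.620
outer loop
vertex 3.299 3.144 -1.53
vertex 3.499 1.535 -0.087
vertex 4.333 2.829 -2.025
endloop
endfacet
facet normal -0.587 0.187 0.788
outer loop
vertex 2.836 -2.231 -1.279
vertex 3.952 -1.549 -0.609
vertex 2.359 -0.76 -1.984
endloop
endfacet
facet normal -0.759 -0.465 -0.456
outer loop
vertex 3.528 -1.131 -3.551
vertex 2.836 -2.231 -1.279
vertex 2.359 -0.76 -1.984
endloop
endfacet
facet normal -0.587 0.186 0.788
outer loop
vertex 2.359 -0.76 -1.984
vertex 3.952 -1.549 -0.609
vertex 3.475 -0.077 -1.313
endloop
endfacet
facet normal -0.281 0.866 -0.414
outer loop
vertex 3.475 -0.077 -1.313
vertex 3.528 -1.131 -3.551
vertex 2.359 -0.76 -1.984
endloop
endfacet
facet normal 0.280 -0.866 0.414
outer loop
vertex 2.836 -2.231 -1.279
vertex 5.121 -1.92 -2.176
vertex 3.952 -1.549 -0.609
endloop
endfacet
facet normal -0.759 -0.464 -0.456
outer loop
vertex 4.005 -2.603 -2.847
vertex 2.836 -2.231 -1.279
vertex 3.528 -1.131 -3.551
endloop
endfacet
facet normal 0.281 -0.866 0.415
outer loop
vertex 4.005 -2.603 -2.847
vertex 5.121 -1.92 -2.176
vertex 2.836 -2.231 -1.279
endloop
endfacet
facet normal 0.759 0.464 0.456
outer loop
vertex 3.952 -1.549 -0.609
vertex 5.121 -1.92 -2.176
vertex 3.475 -0.077 -1.313
endloop
endfacet
facet normal -0.280 0.866 -0.414
outer loop
vertex 4.644 -0.449 -2.881
vertex 3.528 -1.131 -3.551
vertex 3.475 -0.077 -1.313
endloop
endfacet
facet normal 0.759 0.465 0.456
outer loop
vertex 3.475 -0.077 -1.313
vertex 5.121 -1.92 -2.176
vertex 4.644 -0.449 -2.881
endloop
endfacet
facet normal 0.587 -0.187 -0.788
outer loop
vertex 4.644 -0.449 -2.881
vertex 4.005 -2.603 -2.847
vertex 3.528 -1.131 -3.551
endloop
endfacet
facet normal 0.588 -0.187 -0.787
outer loop
vertex 5.121 -1.92 -2.176
vertex 4.005 -2.603 -2.847
vertex 4.644 -0.449 -2.881
endloop
endfacet
facet normal -0.822 0.497 0.278
outer loop
vertex 0.43 4.064 0.912
vertex 0.747 3.915 2.114
vertex 1.141 4.921 1.483
endloop
endfacet
facet normal -0.588 0.726 -0.357
outer loop
vertex 0.43 4.064 0.912
vertex 1.141 4.921 1.483
vertex 1.409 4.563 0.314
endloop
endfacet
facet normal -0.575 0.168 -0.801
outer loop
vertex 0.43 4.064 0.912
vertex 1.409 4.563 0.314
vertex 1.179 3.337 0.222
endloop
endfacet
facet normal -0.800 -0.406 -0.441
outer loop
vertex 0.43 4.064 0.912
vertex 1.179 3.337 0.222
vertex 0.77 2.936 1.335
endloop
endfacet
facet normal -0.953 -0.202 0.226
outer loop
vertex 0.43 4.064 0.912
vertex 0.77 2.936 1.335
vertex 0.747 3.915 2.114
endloop
endfacet
facet normal 0.081 0.958 -0.275
outer loop
vertex 1.409 4.563 0.314
vertex 1.141 4.921 1.483
vertex 2.33 4.724 1.145
endloop
endfacet
facet normal -0.297 0.588 0.752
outer loop
vertex 1.141 4.921 1.483
vertex 0.747 3.915 2.114
vertex 1.921 4.323 2.258
endloop
endfacet
facet normal -0.508 -0.544 0.668
outer loop
vertex 0.747 3.915 2.114
vertex 0.77 2.936 1.335
vertex 1.691 3.097 2.166
endloop
endfacet
facet normal -0.261 -0.873 -0.411
outer loop
vertex 0.77 2.936 1.335
vertex 1.179 3.337 0.222
vertex 1.959 2.739 0.997
endloop
endfacet
facet normal 0.103 0.055 -0.993
outer loop
vertex 1.179 3.337 0.222
vertex 1.409 4.563 0.314
vertex 2.353 3.745 0.366
endloop
endfacet
facet normal 0.800 0.406 0.441
outer loop
vertex 2.67 3.596 1.568
vertex 2.33 4.724 1.145
vertex 1.921 4.323 2.258
endloop
endfacet
facet normal 0.575 -0.168 0.801
outer loop
vertex 2.67 3.596 1.568
vertex 1.921 4.323 2.258
vertex 1.691 3.097 2.166
endloop
endfacet
facet normal 0.588 -0.726 0.357
outer loop
vertex 2.67 3.596 1.568
vertex 1.691 3.097 2.166
vertex 1.959 2.739 0.997
endloop
endfacet
facet normal 0.822 -0.497 -0.278
outer loop
vertex 2.67 3.596 1.568
vertex 1.959 2.739 0.997
vertex 2.353 3.745 0.366
endloop
endfacet
facet normal 0.953 0.202 -0.226
outer loop
vertex 2.67 3.596 1.568
vertex 2.353 3.745 0.366
vertex 2.33 4.724 1.145
endloop
endfacet
facet normal 0.261 0.873 0.411
outer loop
vertex 1.921 4.323 2.258
vertex 2.33 4.724 1.145
vertex 1.141 4.921 1.483
endloop
endfacet
facet normal -0.103 -0.055 0.993
outer loop
vertex 1.691 3.097 2.166
vertex 1.921 4.323 2.258
vertex 0.747 3.915 2.114
endloop
endfacet
facet normal -0.081 -0.958 0.275
outer loop
vertex 1.959 2.739 0.997
vertex 1.691 3.097 2.166
vertex 0.77 2.936 1.335
endloop
endfacet
facet normal 0.297 -0.588 -0.752
outer loop
vertex 2.353 3.745 0.366
vertex 1.959 2.739 0.997
vertex 1.179 3.337 0.222
endloop
endfacet
facet normal 0.508 0.544 -0.668
outer loop
vertex 2.33 4.724 1.145
vertex 2.353 3.745 0.366
vertex 1.409 4.563 0.314
endloop
endfacet

endsolid


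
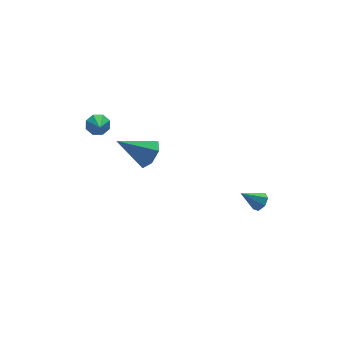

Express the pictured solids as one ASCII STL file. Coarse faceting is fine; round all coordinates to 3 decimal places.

solid 
facet normal 0.735 -0.323 -0.597
outer loop
vertex 1.103 3.603 -0.527
vertex 0.586 2.867 -0.765
vertex 0.626 3.704 -1.169
endloop
endfacet
facet normal 0.031 0.991 0.133
outer loop
vertex 1.103 3.603 -0.527
vertex 0.626 3.704 -1.169
vertex -0.926 3.533 0.465
endloop
endfacet
facet normal 0.734 -0.323 -0.597
outer loop
vertex 0.626 3.704 -1.169
vertex 0.586 2.867 -0.765
vertex 0.118 3.175 -1.507
endloop
endfacet
facet normal -0.514 0.754 -0.409
outer loop
vertex 0.626 3.704 -1.169
vertex 0.118 3.175 -1.507
vertex -0.926 3.533 0.465
endloop
endfacet
facet normal 0.734 -0.323 -0.597
outer loop
vertex 0.118 3.175 -1.507
vertex 0.586 2.867 -0.765
vertex -0.037 2.415 -1.286
endloop
endfacet
facet normal -0.880 0.042 -0.473
outer loop
vertex 0.118 3.175 -1.507
vertex -0.037 2.415 -1.286
vertex -0.926 3.533 0.465
endloop
endfacet
facet normal 0.734 -0.322 -0.598
outer loop
vertex -0.037 2.415 -1.286
vertex 0.586 2.867 -0.765
vertex 0.278 1.995 -0.673
endloop
endfacet
facet normal -0.792 -0.611 -0.012
outer loop
vertex -0.037 2.415 -1.286
vertex 0.278 1.995 -0.673
vertex -0.926 3.533 0.465
endloop
endfacet
facet normal 0.735 -0.322 -0.597
outer loop
vertex 0.278 1.995 -0.673
vertex 0.586 2.867 -0.765
vertex 0.824 2.232 -0.129
endloop
endfacet
facet normal -0.316 -0.712 0.627
outer loop
vertex 0.278 1.995 -0.673
vertex 0.824 2.232 -0.129
vertex -0.926 3.533 0.465
endloop
endfacet
facet normal 0.734 -0.323 -0.597
outer loop
vertex 0.824 2.232 -0.129
vertex 0.586 2.867 -0.765
vertex 1.192 2.948 -0.064
endloop
endfacet
facet normal 0.190 -0.185 0.964
outer loop
vertex 0.824 2.232 -0.129
vertex 1.192 2.948 -0.064
vertex -0.926 3.533 0.465
endloop
endfacet
facet normal 0.734 -0.323 -0.597
outer loop
vertex 1.192 2.948 -0.064
vertex 0.586 2.867 -0.765
vertex 1.103 3.603 -0.527
endloop
endfacet
facet normal 0.344 0.573 0.744
outer loop
vertex 1.192 2.948 -0.064
vertex 1.103 3.603 -0.527
vertex -0.926 3.533 0.465
endloop
endfacet
facet normal 0.708 -0.290 -0.644
outer loop
vertex 3.355 -3.88 0.222
vertex 2.953 -4.075 -0.132
vertex 3.185 -3.555 -0.111
endloop
endfacet
facet normal 0.309 0.755 0.579
outer loop
vertex 3.355 -3.88 0.222
vertex 3.185 -3.555 -0.111
vertex 2.047 -3.705 0.692
endloop
endfacet
facet normal 0.708 -0.290 -0.644
outer loop
vertex 3.185 -3.555 -0.111
vertex 2.953 -4.075 -0.132
vertex 2.841 -3.623 -0.459
endloop
endfacet
facet normal -0.157 0.987 -0.038
outer loop
vertex 3.185 -3.555 -0.111
vertex 2.841 -3.623 -0.459
vertex 2.047 -3.705 0.692
endloop
endfacet
facet normal 0.709 -0.289 -0.643
outer loop
vertex 2.841 -3.623 -0.459
vertex 2.953 -4.075 -0.132
vertex 2.582 -4.031 -0.561
endloop
endfacet
facet normal -0.702 0.557 -0.444
outer loop
vertex 2.841 -3.623 -0.459
vertex 2.582 -4.031 -0.561
vertex 2.047 -3.705 0.692
endloop
endfacet
facet normal 0.709 -0.289 -0.643
outer loop
vertex 2.582 -4.031 -0.561
vertex 2.953 -4.075 -0.132
vertex 2.602 -4.473 -0.34
endloop
endfacet
facet normal -0.918 -0.210 -0.337
outer loop
vertex 2.582 -4.031 -0.561
vertex 2.602 -4.473 -0.34
vertex 2.047 -3.705 0.692
endloop
endfacet
facet normal 0.709 -0.289 -0.643
outer loop
vertex 2.602 -4.473 -0.34
vertex 2.953 -4.075 -0.132
vertex 2.887 -4.615 0.038
endloop
endfacet
facet normal -0.641 -0.739 0.206
outer loop
vertex 2.602 -4.473 -0.34
vertex 2.887 -4.615 0.038
vertex 2.047 -3.705 0.692
endloop
endfacet
facet normal 0.708 -0.289 -0.644
outer loop
vertex 2.887 -4.615 0.038
vertex 2.953 -4.075 -0.132
vertex 3.222 -4.351 0.288
endloop
endfacet
facet normal -0.080 -0.630 0.773
outer loop
vertex 2.887 -4.615 0.038
vertex 3.222 -4.351 0.288
vertex 2.047 -3.705 0.692
endloop
endfacet
facet normal 0.708 -0.290 -0.644
outer loop
vertex 3.222 -4.351 0.288
vertex 2.953 -4.075 -0.132
vertex 3.355 -3.88 0.222
endloop
endfacet
facet normal 0.342 0.035 0.939
outer loop
vertex 3.222 -4.351 0.288
vertex 3.355 -3.88 0.222
vertex 2.047 -3.705 0.692
endloop
endfacet
facet normal 0.313 0.763 -0.566
outer loop
vertex -1.701 2.739 2.428
vertex -2.171 3.114 2.674
vertex -1.556 2.983 2.837
endloop
endfacet
facet normal 0.708 -0.688 0.160
outer loop
vertex -1.701 2.739 2.428
vertex -1.556 2.983 2.837
vertex -2.609 2.046 3.466
endloop
endfacet
facet normal 0.313 0.762 -0.567
outer loop
vertex -1.556 2.983 2.837
vertex -2.171 3.114 2.674
vertex -1.771 3.304 3.15
endloop
endfacet
facet normal 0.654 -0.257 0.712
outer loop
vertex -1.556 2.983 2.837
vertex -1.771 3.304 3.15
vertex -2.609 2.046 3.466
endloop
endfacet
facet normal 0.312 0.763 -0.566
outer loop
vertex -1.771 3.304 3.15
vertex -2.171 3.114 2.674
vertex -2.221 3.513 3.184
endloop
endfacet
facet normal 0.144 0.150 0.978
outer loop
vertex -1.771 3.304 3.15
vertex -2.221 3.513 3.184
vertex -2.609 2.046 3.466
endloop
endfacet
facet normal 0.312 0.763 -0.566
outer loop
vertex -2.221 3.513 3.184
vertex -2.171 3.114 2.674
vertex -2.642 3.489 2.92
endloop
endfacet
facet normal -0.520 0.292 0.803
outer loop
vertex -2.221 3.513 3.184
vertex -2.642 3.489 2.92
vertex -2.609 2.046 3.466
endloop
endfacet
facet normal 0.312 0.763 -0.566
outer loop
vertex -2.642 3.489 2.92
vertex -2.171 3.114 2.674
vertex -2.787 3.245 2.511
endloop
endfacet
facet normal -0.954 0.087 0.287
outer loop
vertex -2.642 3.489 2.92
vertex -2.787 3.245 2.511
vertex -2.609 2.046 3.466
endloop
endfacet
facet normal 0.312 0.764 -0.565
outer loop
vertex -2.787 3.245 2.511
vertex -2.171 3.114 2.674
vertex -2.571 2.925 2.198
endloop
endfacet
facet normal -0.899 -0.346 -0.267
outer loop
vertex -2.787 3.245 2.511
vertex -2.571 2.925 2.198
vertex -2.609 2.046 3.466
endloop
endfacet
facet normal 0.312 0.763 -0.565
outer loop
vertex -2.571 2.925 2.198
vertex -2.171 3.114 2.674
vertex -2.121 2.715 2.163
endloop
endfacet
facet normal -0.392 -0.751 -0.532
outer loop
vertex -2.571 2.925 2.198
vertex -2.121 2.715 2.163
vertex -2.609 2.046 3.466
endloop
endfacet
facet normal 0.313 0.763 -0.565
outer loop
vertex -2.121 2.715 2.163
vertex -2.171 3.114 2.674
vertex -1.701 2.739 2.428
endloop
endfacet
facet normal 0.275 -0.893 -0.355
outer loop
vertex -2.121 2.715 2.163
vertex -1.701 2.739 2.428
vertex -2.609 2.046 3.466
endloop
endfacet

endsolid


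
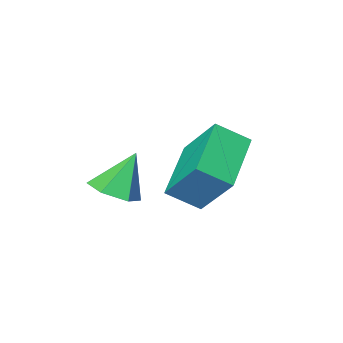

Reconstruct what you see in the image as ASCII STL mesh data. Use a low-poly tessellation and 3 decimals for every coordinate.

solid 
facet normal 0.457 -0.032 -0.889
outer loop
vertex 1.479 1.022 -1.576
vertex 0.84 0.616 -1.89
vertex 0.855 1.435 -1.912
endloop
endfacet
facet normal 0.225 0.797 0.561
outer loop
vertex 1.479 1.022 -1.576
vertex 0.855 1.435 -1.912
vertex 0.14 0.664 -0.53
endloop
endfacet
facet normal 0.457 -0.032 -0.889
outer loop
vertex 0.855 1.435 -1.912
vertex 0.84 0.616 -1.89
vertex 0.216 1.028 -2.226
endloop
endfacet
facet normal -0.581 0.800 0.146
outer loop
vertex 0.855 1.435 -1.912
vertex 0.216 1.028 -2.226
vertex 0.14 0.664 -0.53
endloop
endfacet
facet normal 0.457 -0.032 -0.889
outer loop
vertex 0.216 1.028 -2.226
vertex 0.84 0.616 -1.89
vertex 0.201 0.209 -2.204
endloop
endfacet
facet normal -0.999 0.017 -0.041
outer loop
vertex 0.216 1.028 -2.226
vertex 0.201 0.209 -2.204
vertex 0.14 0.664 -0.53
endloop
endfacet
facet normal 0.457 -0.032 -0.889
outer loop
vertex 0.201 0.209 -2.204
vertex 0.84 0.616 -1.89
vertex 0.825 -0.204 -1.868
endloop
endfacet
facet normal -0.610 -0.770 0.187
outer loop
vertex 0.201 0.209 -2.204
vertex 0.825 -0.204 -1.868
vertex 0.14 0.664 -0.53
endloop
endfacet
facet normal 0.457 -0.032 -0.889
outer loop
vertex 0.825 -0.204 -1.868
vertex 0.84 0.616 -1.89
vertex 1.464 0.203 -1.554
endloop
endfacet
facet normal 0.197 -0.774 0.602
outer loop
vertex 0.825 -0.204 -1.868
vertex 1.464 0.203 -1.554
vertex 0.14 0.664 -0.53
endloop
endfacet
facet normal 0.457 -0.032 -0.889
outer loop
vertex 1.464 0.203 -1.554
vertex 0.84 0.616 -1.89
vertex 1.479 1.022 -1.576
endloop
endfacet
facet normal 0.614 0.010 0.789
outer loop
vertex 1.464 0.203 -1.554
vertex 1.479 1.022 -1.576
vertex 0.14 0.664 -0.53
endloop
endfacet
facet normal -0.683 -0.604 0.411
outer loop
vertex -1.211 2.575 1.011
vertex -2.044 3.098 0.396
vertex -0.97 1.392 -0.325
endloop
endfacet
facet normal 0.718 -0.452 0.530
outer loop
vertex 0.444 2.642 -1.176
vertex -1.211 2.575 1.011
vertex -0.97 1.392 -0.325
endloop
endfacet
facet normal -0.683 -0.604 0.411
outer loop
vertex -0.97 1.392 -0.325
vertex -2.044 3.098 0.396
vertex -1.803 1.916 -0.939
endloop
endfacet
facet normal 0.134 -0.657 -0.742
outer loop
vertex -1.803 1.916 -0.939
vertex 0.444 2.642 -1.176
vertex -0.97 1.392 -0.325
endloop
endfacet
facet normal -0.135 0.657 0.742
outer loop
vertex -1.211 2.575 1.011
vertex -0.63 4.348 -0.455
vertex -2.044 3.098 0.396
endloop
endfacet
facet normal 0.718 -0.452 0.530
outer loop
vertex 0.203 3.824 0.159
vertex -1.211 2.575 1.011
vertex 0.444 2.642 -1.176
endloop
endfacet
facet normal -0.133 0.657 0.742
outer loop
vertex 0.203 3.824 0.159
vertex -0.63 4.348 -0.455
vertex -1.211 2.575 1.011
endloop
endfacet
facet normal -0.718 0.452 -0.530
outer loop
vertex -2.044 3.098 0.396
vertex -0.63 4.348 -0.455
vertex -1.803 1.916 -0.939
endloop
endfacet
facet normal 0.134 -0.658 -0.741
outer loop
vertex -0.389 3.165 -1.791
vertex 0.444 2.642 -1.176
vertex -1.803 1.916 -0.939
endloop
endfacet
facet normal -0.718 0.452 -0.530
outer loop
vertex -1.803 1.916 -0.939
vertex -0.63 4.348 -0.455
vertex -0.389 3.165 -1.791
endloop
endfacet
facet normal 0.683 0.604 -0.411
outer loop
vertex -0.389 3.165 -1.791
vertex 0.203 3.824 0.159
vertex 0.444 2.642 -1.176
endloop
endfacet
facet normal 0.683 0.604 -0.411
outer loop
vertex -0.63 4.348 -0.455
vertex 0.203 3.824 0.159
vertex -0.389 3.165 -1.791
endloop
endfacet

endsolid


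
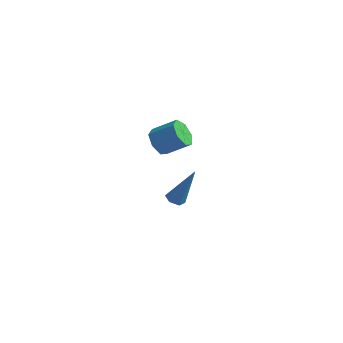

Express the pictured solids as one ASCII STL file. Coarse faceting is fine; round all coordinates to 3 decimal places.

solid 
facet normal -0.787 -0.272 -0.554
outer loop
vertex 0.129 0.371 2.145
vertex -0.302 0.364 2.76
vertex -0.167 0.932 2.29
endloop
endfacet
facet normal 0.418 0.428 -0.802
outer loop
vertex 0.129 0.371 2.145
vertex -0.167 0.932 2.29
vertex 1.152 0.724 2.866
endloop
endfacet
facet normal 0.418 0.426 -0.802
outer loop
vertex 1.152 0.724 2.866
vertex -0.167 0.932 2.29
vertex 0.856 1.285 3.01
endloop
endfacet
facet normal 0.786 0.273 0.554
outer loop
vertex 1.152 0.724 2.866
vertex 0.856 1.285 3.01
vertex 0.722 0.716 3.48
endloop
endfacet
facet normal -0.787 -0.272 -0.554
outer loop
vertex -0.167 0.932 2.29
vertex -0.302 0.364 2.76
vertex -0.564 1.066 2.788
endloop
endfacet
facet normal -0.094 0.940 -0.328
outer loop
vertex -0.167 0.932 2.29
vertex -0.564 1.066 2.788
vertex 0.856 1.285 3.01
endloop
endfacet
facet normal -0.094 0.940 -0.327
outer loop
vertex 0.856 1.285 3.01
vertex -0.564 1.066 2.788
vertex 0.459 1.419 3.509
endloop
endfacet
facet normal 0.787 0.272 0.553
outer loop
vertex 0.856 1.285 3.01
vertex 0.459 1.419 3.509
vertex 0.722 0.716 3.48
endloop
endfacet
facet normal -0.787 -0.272 -0.554
outer loop
vertex -0.564 1.066 2.788
vertex -0.302 0.364 2.76
vertex -0.763 0.67 3.265
endloop
endfacet
facet normal -0.536 0.746 0.395
outer loop
vertex -0.564 1.066 2.788
vertex -0.763 0.67 3.265
vertex 0.459 1.419 3.509
endloop
endfacet
facet normal -0.536 0.746 0.395
outer loop
vertex 0.459 1.419 3.509
vertex -0.763 0.67 3.265
vertex 0.26 1.023 3.986
endloop
endfacet
facet normal 0.787 0.272 0.554
outer loop
vertex 0.459 1.419 3.509
vertex 0.26 1.023 3.986
vertex 0.722 0.716 3.48
endloop
endfacet
facet normal -0.787 -0.272 -0.554
outer loop
vertex -0.763 0.67 3.265
vertex -0.302 0.364 2.76
vertex -0.615 0.044 3.362
endloop
endfacet
facet normal -0.574 -0.009 0.819
outer loop
vertex -0.763 0.67 3.265
vertex -0.615 0.044 3.362
vertex 0.26 1.023 3.986
endloop
endfacet
facet normal -0.573 -0.010 0.819
outer loop
vertex 0.26 1.023 3.986
vertex -0.615 0.044 3.362
vertex 0.408 0.397 4.082
endloop
endfacet
facet normal 0.787 0.271 0.554
outer loop
vertex 0.26 1.023 3.986
vertex 0.408 0.397 4.082
vertex 0.722 0.716 3.48
endloop
endfacet
facet normal -0.787 -0.271 -0.554
outer loop
vertex -0.615 0.044 3.362
vertex -0.302 0.364 2.76
vertex -0.231 -0.342 3.005
endloop
endfacet
facet normal -0.179 -0.758 0.627
outer loop
vertex -0.615 0.044 3.362
vertex -0.231 -0.342 3.005
vertex 0.408 0.397 4.082
endloop
endfacet
facet normal -0.179 -0.758 0.627
outer loop
vertex 0.408 0.397 4.082
vertex -0.231 -0.342 3.005
vertex 0.792 0.011 3.725
endloop
endfacet
facet normal 0.787 0.271 0.554
outer loop
vertex 0.408 0.397 4.082
vertex 0.792 0.011 3.725
vertex 0.722 0.716 3.48
endloop
endfacet
facet normal -0.787 -0.272 -0.555
outer loop
vertex -0.231 -0.342 3.005
vertex -0.302 0.364 2.76
vertex 0.1 -0.196 2.464
endloop
endfacet
facet normal 0.350 -0.936 -0.038
outer loop
vertex -0.231 -0.342 3.005
vertex 0.1 -0.196 2.464
vertex 0.792 0.011 3.725
endloop
endfacet
facet normal 0.350 -0.936 -0.038
outer loop
vertex 0.792 0.011 3.725
vertex 0.1 -0.196 2.464
vertex 1.123 0.157 3.184
endloop
endfacet
facet normal 0.787 0.271 0.555
outer loop
vertex 0.792 0.011 3.725
vertex 1.123 0.157 3.184
vertex 0.722 0.716 3.48
endloop
endfacet
facet normal -0.787 -0.272 -0.554
outer loop
vertex 0.1 -0.196 2.464
vertex -0.302 0.364 2.76
vertex 0.129 0.371 2.145
endloop
endfacet
facet normal 0.615 -0.410 -0.673
outer loop
vertex 0.1 -0.196 2.464
vertex 0.129 0.371 2.145
vertex 1.123 0.157 3.184
endloop
endfacet
facet normal 0.616 -0.409 -0.673
outer loop
vertex 1.123 0.157 3.184
vertex 0.129 0.371 2.145
vertex 1.152 0.724 2.866
endloop
endfacet
facet normal 0.787 0.271 0.555
outer loop
vertex 1.123 0.157 3.184
vertex 1.152 0.724 2.866
vertex 0.722 0.716 3.48
endloop
endfacet
facet normal -0.377 -0.202 -0.904
outer loop
vertex -0.462 3.288 -3.349
vertex -0.893 3.122 -3.132
vertex -0.845 3.613 -3.262
endloop
endfacet
facet normal 0.606 0.769 -0.203
outer loop
vertex -0.462 3.288 -3.349
vertex -0.845 3.613 -3.262
vertex -0.087 3.558 -1.208
endloop
endfacet
facet normal -0.377 -0.202 -0.904
outer loop
vertex -0.845 3.613 -3.262
vertex -0.893 3.122 -3.132
vertex -1.276 3.448 -3.045
endloop
endfacet
facet normal -0.295 0.946 0.134
outer loop
vertex -0.845 3.613 -3.262
vertex -1.276 3.448 -3.045
vertex -0.087 3.558 -1.208
endloop
endfacet
facet normal -0.379 -0.205 -0.902
outer loop
vertex -1.276 3.448 -3.045
vertex -0.893 3.122 -3.132
vertex -1.323 2.957 -2.914
endloop
endfacet
facet normal -0.825 0.218 0.521
outer loop
vertex -1.276 3.448 -3.045
vertex -1.323 2.957 -2.914
vertex -0.087 3.558 -1.208
endloop
endfacet
facet normal -0.379 -0.205 -0.902
outer loop
vertex -1.323 2.957 -2.914
vertex -0.893 3.122 -3.132
vertex -0.94 2.632 -3.001
endloop
endfacet
facet normal -0.453 -0.686 0.570
outer loop
vertex -1.323 2.957 -2.914
vertex -0.94 2.632 -3.001
vertex -0.087 3.558 -1.208
endloop
endfacet
facet normal -0.379 -0.205 -0.902
outer loop
vertex -0.94 2.632 -3.001
vertex -0.893 3.122 -3.132
vertex -0.51 2.797 -3.219
endloop
endfacet
facet normal 0.449 -0.863 0.232
outer loop
vertex -0.94 2.632 -3.001
vertex -0.51 2.797 -3.219
vertex -0.087 3.558 -1.208
endloop
endfacet
facet normal -0.377 -0.202 -0.904
outer loop
vertex -0.51 2.797 -3.219
vertex -0.893 3.122 -3.132
vertex -0.462 3.288 -3.349
endloop
endfacet
facet normal 0.979 -0.136 -0.154
outer loop
vertex -0.51 2.797 -3.219
vertex -0.462 3.288 -3.349
vertex -0.087 3.558 -1.208
endloop
endfacet

endsolid


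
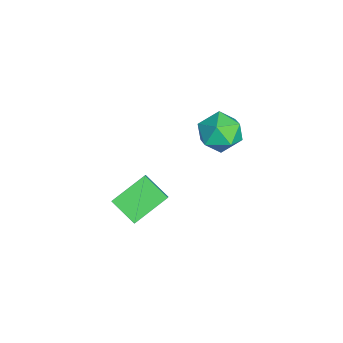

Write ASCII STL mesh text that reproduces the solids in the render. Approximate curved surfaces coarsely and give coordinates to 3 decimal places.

solid 
facet normal -0.241 0.964 0.109
outer loop
vertex 2.211 1.973 3.277
vertex 1.166 1.648 3.839
vertex 2.189 1.829 4.499
endloop
endfacet
facet normal 0.467 0.877 0.112
outer loop
vertex 2.211 1.973 3.277
vertex 2.189 1.829 4.499
vertex 3.142 1.405 3.847
endloop
endfacet
facet normal 0.653 0.566 -0.503
outer loop
vertex 2.211 1.973 3.277
vertex 3.142 1.405 3.847
vertex 2.708 0.962 2.784
endloop
endfacet
facet normal 0.060 0.461 -0.885
outer loop
vertex 2.211 1.973 3.277
vertex 2.708 0.962 2.784
vertex 1.487 1.112 2.78
endloop
endfacet
facet normal -0.493 0.707 -0.507
outer loop
vertex 2.211 1.973 3.277
vertex 1.487 1.112 2.78
vertex 1.166 1.648 3.839
endloop
endfacet
facet normal 0.632 0.431 0.644
outer loop
vertex 3.142 1.405 3.847
vertex 2.189 1.829 4.499
vertex 2.673 0.728 4.76
endloop
endfacet
facet normal -0.514 0.571 0.640
outer loop
vertex 2.189 1.829 4.499
vertex 1.166 1.648 3.839
vertex 1.452 0.878 4.756
endloop
endfacet
facet normal -0.921 0.155 -0.358
outer loop
vertex 1.166 1.648 3.839
vertex 1.487 1.112 2.78
vertex 1.018 0.435 3.693
endloop
endfacet
facet normal -0.027 -0.242 -0.970
outer loop
vertex 1.487 1.112 2.78
vertex 2.708 0.962 2.784
vertex 1.971 0.011 3.041
endloop
endfacet
facet normal 0.934 -0.072 -0.351
outer loop
vertex 2.708 0.962 2.784
vertex 3.142 1.405 3.847
vertex 2.994 0.192 3.701
endloop
endfacet
facet normal -0.060 -0.461 0.885
outer loop
vertex 1.949 -0.133 4.263
vertex 2.673 0.728 4.76
vertex 1.452 0.878 4.756
endloop
endfacet
facet normal -0.653 -0.566 0.503
outer loop
vertex 1.949 -0.133 4.263
vertex 1.452 0.878 4.756
vertex 1.018 0.435 3.693
endloop
endfacet
facet normal -0.467 -0.877 -0.112
outer loop
vertex 1.949 -0.133 4.263
vertex 1.018 0.435 3.693
vertex 1.971 0.011 3.041
endloop
endfacet
facet normal 0.241 -0.964 -0.109
outer loop
vertex 1.949 -0.133 4.263
vertex 1.971 0.011 3.041
vertex 2.994 0.192 3.701
endloop
endfacet
facet normal 0.493 -0.707 0.507
outer loop
vertex 1.949 -0.133 4.263
vertex 2.994 0.192 3.701
vertex 2.673 0.728 4.76
endloop
endfacet
facet normal 0.027 0.242 0.970
outer loop
vertex 1.452 0.878 4.756
vertex 2.673 0.728 4.76
vertex 2.189 1.829 4.499
endloop
endfacet
facet normal -0.934 0.072 0.351
outer loop
vertex 1.018 0.435 3.693
vertex 1.452 0.878 4.756
vertex 1.166 1.648 3.839
endloop
endfacet
facet normal -0.632 -0.431 -0.644
outer loop
vertex 1.971 0.011 3.041
vertex 1.018 0.435 3.693
vertex 1.487 1.112 2.78
endloop
endfacet
facet normal 0.514 -0.571 -0.640
outer loop
vertex 2.994 0.192 3.701
vertex 1.971 0.011 3.041
vertex 2.708 0.962 2.784
endloop
endfacet
facet normal 0.921 -0.155 0.358
outer loop
vertex 2.673 0.728 4.76
vertex 2.994 0.192 3.701
vertex 3.142 1.405 3.847
endloop
endfacet
facet normal -0.695 0.018 -0.718
outer loop
vertex 0.542 -2.635 -1.381
vertex 1.449 -1.519 -2.231
vertex 1.559 -4.241 -2.406
endloop
endfacet
facet normal -0.543 -0.668 0.509
outer loop
vertex 2.331 -4.261 -1.609
vertex 0.542 -2.635 -1.381
vertex 1.559 -4.241 -2.406
endloop
endfacet
facet normal -0.696 0.018 -0.718
outer loop
vertex 1.559 -4.241 -2.406
vertex 1.449 -1.519 -2.231
vertex 2.465 -3.125 -3.256
endloop
endfacet
facet normal 0.471 -0.744 -0.475
outer loop
vertex 2.465 -3.125 -3.256
vertex 2.331 -4.261 -1.609
vertex 1.559 -4.241 -2.406
endloop
endfacet
facet normal -0.471 0.744 0.475
outer loop
vertex 0.542 -2.635 -1.381
vertex 2.221 -1.539 -1.434
vertex 1.449 -1.519 -2.231
endloop
endfacet
facet normal -0.542 -0.668 0.509
outer loop
vertex 1.315 -2.655 -0.584
vertex 0.542 -2.635 -1.381
vertex 2.331 -4.261 -1.609
endloop
endfacet
facet normal -0.470 0.744 0.475
outer loop
vertex 1.315 -2.655 -0.584
vertex 2.221 -1.539 -1.434
vertex 0.542 -2.635 -1.381
endloop
endfacet
facet normal 0.543 0.668 -0.509
outer loop
vertex 1.449 -1.519 -2.231
vertex 2.221 -1.539 -1.434
vertex 2.465 -3.125 -3.256
endloop
endfacet
facet normal 0.470 -0.744 -0.475
outer loop
vertex 3.238 -3.145 -2.459
vertex 2.331 -4.261 -1.609
vertex 2.465 -3.125 -3.256
endloop
endfacet
facet normal 0.542 0.668 -0.509
outer loop
vertex 2.465 -3.125 -3.256
vertex 2.221 -1.539 -1.434
vertex 3.238 -3.145 -2.459
endloop
endfacet
facet normal 0.696 -0.018 0.718
outer loop
vertex 3.238 -3.145 -2.459
vertex 1.315 -2.655 -0.584
vertex 2.331 -4.261 -1.609
endloop
endfacet
facet normal 0.696 -0.018 0.718
outer loop
vertex 2.221 -1.539 -1.434
vertex 1.315 -2.655 -0.584
vertex 3.238 -3.145 -2.459
endloop
endfacet

endsolid
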